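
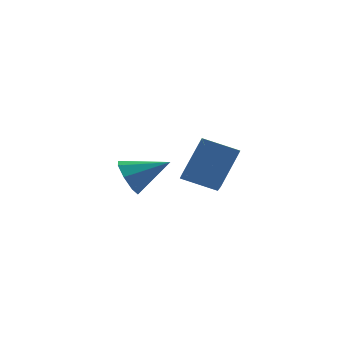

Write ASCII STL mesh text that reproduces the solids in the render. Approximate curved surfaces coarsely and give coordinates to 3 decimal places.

solid 
facet normal -0.339 -0.489 -0.804
outer loop
vertex -0.038 -2.388 -0.603
vertex -1.6 -2.314 0.01
vertex -0.277 -0.933 -1.387
endloop
endfacet
facet normal 0.930 -0.044 -0.365
outer loop
vertex 0.42 0.074 0.27
vertex -0.038 -2.388 -0.603
vertex -0.277 -0.933 -1.387
endloop
endfacet
facet normal -0.339 -0.489 -0.804
outer loop
vertex -0.277 -0.933 -1.387
vertex -1.6 -2.314 0.01
vertex -1.84 -0.859 -0.773
endloop
endfacet
facet normal -0.143 0.871 -0.469
outer loop
vertex -1.84 -0.859 -0.773
vertex 0.42 0.074 0.27
vertex -0.277 -0.933 -1.387
endloop
endfacet
facet normal 0.143 -0.871 0.469
outer loop
vertex -0.038 -2.388 -0.603
vertex -0.903 -1.307 1.667
vertex -1.6 -2.314 0.01
endloop
endfacet
facet normal 0.930 -0.043 -0.366
outer loop
vertex 0.66 -1.381 1.053
vertex -0.038 -2.388 -0.603
vertex 0.42 0.074 0.27
endloop
endfacet
facet normal 0.143 -0.871 0.469
outer loop
vertex 0.66 -1.381 1.053
vertex -0.903 -1.307 1.667
vertex -0.038 -2.388 -0.603
endloop
endfacet
facet normal -0.930 0.043 0.365
outer loop
vertex -1.6 -2.314 0.01
vertex -0.903 -1.307 1.667
vertex -1.84 -0.859 -0.773
endloop
endfacet
facet normal -0.143 0.871 -0.470
outer loop
vertex -1.142 0.148 0.883
vertex 0.42 0.074 0.27
vertex -1.84 -0.859 -0.773
endloop
endfacet
facet normal -0.930 0.044 0.365
outer loop
vertex -1.84 -0.859 -0.773
vertex -0.903 -1.307 1.667
vertex -1.142 0.148 0.883
endloop
endfacet
facet normal 0.339 0.489 0.804
outer loop
vertex -1.142 0.148 0.883
vertex 0.66 -1.381 1.053
vertex 0.42 0.074 0.27
endloop
endfacet
facet normal 0.339 0.489 0.804
outer loop
vertex -0.903 -1.307 1.667
vertex 0.66 -1.381 1.053
vertex -1.142 0.148 0.883
endloop
endfacet
facet normal -0.888 -0.124 -0.443
outer loop
vertex -4.222 4.139 -3.376
vertex -4.599 3.702 -2.499
vertex -4.546 4.68 -2.878
endloop
endfacet
facet normal 0.578 0.713 -0.398
outer loop
vertex -4.222 4.139 -3.376
vertex -4.546 4.68 -2.878
vertex -2.761 3.958 -1.581
endloop
endfacet
facet normal -0.888 -0.124 -0.443
outer loop
vertex -4.546 4.68 -2.878
vertex -4.599 3.702 -2.499
vertex -4.901 4.648 -2.158
endloop
endfacet
facet normal 0.260 0.950 0.171
outer loop
vertex -4.546 4.68 -2.878
vertex -4.901 4.648 -2.158
vertex -2.761 3.958 -1.581
endloop
endfacet
facet normal -0.888 -0.124 -0.443
outer loop
vertex -4.901 4.648 -2.158
vertex -4.599 3.702 -2.499
vertex -5.079 4.062 -1.638
endloop
endfacet
facet normal 0.011 0.662 0.750
outer loop
vertex -4.901 4.648 -2.158
vertex -5.079 4.062 -1.638
vertex -2.761 3.958 -1.581
endloop
endfacet
facet normal -0.888 -0.124 -0.443
outer loop
vertex -5.079 4.062 -1.638
vertex -4.599 3.702 -2.499
vertex -4.976 3.265 -1.622
endloop
endfacet
facet normal -0.024 0.017 1.000
outer loop
vertex -5.079 4.062 -1.638
vertex -4.976 3.265 -1.622
vertex -2.761 3.958 -1.581
endloop
endfacet
facet normal -0.888 -0.124 -0.443
outer loop
vertex -4.976 3.265 -1.622
vertex -4.599 3.702 -2.499
vertex -4.652 2.724 -2.12
endloop
endfacet
facet normal 0.176 -0.608 0.774
outer loop
vertex -4.976 3.265 -1.622
vertex -4.652 2.724 -2.12
vertex -2.761 3.958 -1.581
endloop
endfacet
facet normal -0.888 -0.124 -0.443
outer loop
vertex -4.652 2.724 -2.12
vertex -4.599 3.702 -2.499
vertex -4.297 2.756 -2.84
endloop
endfacet
facet normal 0.493 -0.845 0.206
outer loop
vertex -4.652 2.724 -2.12
vertex -4.297 2.756 -2.84
vertex -2.761 3.958 -1.581
endloop
endfacet
facet normal -0.887 -0.123 -0.444
outer loop
vertex -4.297 2.756 -2.84
vertex -4.599 3.702 -2.499
vertex -4.118 3.342 -3.36
endloop
endfacet
facet normal 0.742 -0.557 -0.373
outer loop
vertex -4.297 2.756 -2.84
vertex -4.118 3.342 -3.36
vertex -2.761 3.958 -1.581
endloop
endfacet
facet normal -0.887 -0.125 -0.444
outer loop
vertex -4.118 3.342 -3.36
vertex -4.599 3.702 -2.499
vertex -4.222 4.139 -3.376
endloop
endfacet
facet normal 0.777 0.089 -0.623
outer loop
vertex -4.118 3.342 -3.36
vertex -4.222 4.139 -3.376
vertex -2.761 3.958 -1.581
endloop
endfacet

endsolid


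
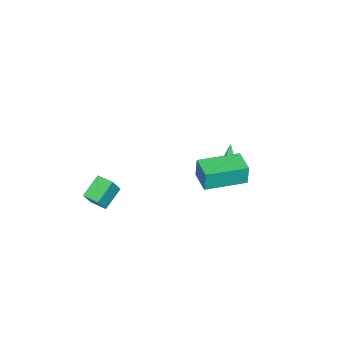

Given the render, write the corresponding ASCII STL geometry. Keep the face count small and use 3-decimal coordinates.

solid 
facet normal 0.714 0.105 -0.692
outer loop
vertex -1.373 1.444 0.428
vertex -1.771 1.724 0.06
vertex -1.402 1.97 0.478
endloop
endfacet
facet normal 0.458 -0.059 0.887
outer loop
vertex -1.373 1.444 0.428
vertex -1.402 1.97 0.478
vertex -3.049 1.536 1.3
endloop
endfacet
facet normal 0.715 0.104 -0.692
outer loop
vertex -1.402 1.97 0.478
vertex -1.771 1.724 0.06
vertex -1.708 2.311 0.213
endloop
endfacet
facet normal 0.167 0.694 0.700
outer loop
vertex -1.402 1.97 0.478
vertex -1.708 2.311 0.213
vertex -3.049 1.536 1.3
endloop
endfacet
facet normal 0.713 0.104 -0.694
outer loop
vertex -1.708 2.311 0.213
vertex -1.771 1.724 0.06
vertex -2.063 2.209 -0.167
endloop
endfacet
facet normal -0.408 0.902 0.139
outer loop
vertex -1.708 2.311 0.213
vertex -2.063 2.209 -0.167
vertex -3.049 1.536 1.3
endloop
endfacet
facet normal 0.713 0.104 -0.694
outer loop
vertex -2.063 2.209 -0.167
vertex -1.771 1.724 0.06
vertex -2.198 1.742 -0.376
endloop
endfacet
facet normal -0.833 0.408 -0.373
outer loop
vertex -2.063 2.209 -0.167
vertex -2.198 1.742 -0.376
vertex -3.049 1.536 1.3
endloop
endfacet
facet normal 0.713 0.104 -0.694
outer loop
vertex -2.198 1.742 -0.376
vertex -1.771 1.724 0.06
vertex -2.012 1.261 -0.257
endloop
endfacet
facet normal -0.789 -0.417 -0.452
outer loop
vertex -2.198 1.742 -0.376
vertex -2.012 1.261 -0.257
vertex -3.049 1.536 1.3
endloop
endfacet
facet normal 0.713 0.104 -0.694
outer loop
vertex -2.012 1.261 -0.257
vertex -1.771 1.724 0.06
vertex -1.645 1.128 0.1
endloop
endfacet
facet normal -0.308 -0.951 -0.037
outer loop
vertex -2.012 1.261 -0.257
vertex -1.645 1.128 0.1
vertex -3.049 1.536 1.3
endloop
endfacet
facet normal 0.714 0.104 -0.693
outer loop
vertex -1.645 1.128 0.1
vertex -1.771 1.724 0.06
vertex -1.373 1.444 0.428
endloop
endfacet
facet normal 0.247 -0.792 0.558
outer loop
vertex -1.645 1.128 0.1
vertex -1.373 1.444 0.428
vertex -3.049 1.536 1.3
endloop
endfacet
facet normal -0.541 0.111 -0.834
outer loop
vertex 0.427 -3.996 -0.192
vertex 0.712 -3.134 -0.262
vertex 1.513 -4.416 -0.952
endloop
endfacet
facet normal -0.312 -0.947 0.077
outer loop
vertex 2.248 -4.566 0.182
vertex 0.427 -3.996 -0.192
vertex 1.513 -4.416 -0.952
endloop
endfacet
facet normal -0.541 0.111 -0.834
outer loop
vertex 1.513 -4.416 -0.952
vertex 0.712 -3.134 -0.262
vertex 1.797 -3.555 -1.022
endloop
endfacet
facet normal 0.781 -0.302 -0.546
outer loop
vertex 1.797 -3.555 -1.022
vertex 2.248 -4.566 0.182
vertex 1.513 -4.416 -0.952
endloop
endfacet
facet normal -0.781 0.303 0.546
outer loop
vertex 0.427 -3.996 -0.192
vertex 1.447 -3.284 0.872
vertex 0.712 -3.134 -0.262
endloop
endfacet
facet normal -0.312 -0.947 0.078
outer loop
vertex 1.163 -4.145 0.942
vertex 0.427 -3.996 -0.192
vertex 2.248 -4.566 0.182
endloop
endfacet
facet normal -0.781 0.302 0.547
outer loop
vertex 1.163 -4.145 0.942
vertex 1.447 -3.284 0.872
vertex 0.427 -3.996 -0.192
endloop
endfacet
facet normal 0.313 0.947 -0.078
outer loop
vertex 0.712 -3.134 -0.262
vertex 1.447 -3.284 0.872
vertex 1.797 -3.555 -1.022
endloop
endfacet
facet normal 0.781 -0.303 -0.547
outer loop
vertex 2.533 -3.704 0.112
vertex 2.248 -4.566 0.182
vertex 1.797 -3.555 -1.022
endloop
endfacet
facet normal 0.312 0.947 -0.078
outer loop
vertex 1.797 -3.555 -1.022
vertex 1.447 -3.284 0.872
vertex 2.533 -3.704 0.112
endloop
endfacet
facet normal 0.541 -0.111 0.834
outer loop
vertex 2.533 -3.704 0.112
vertex 1.163 -4.145 0.942
vertex 2.248 -4.566 0.182
endloop
endfacet
facet normal 0.541 -0.111 0.834
outer loop
vertex 1.447 -3.284 0.872
vertex 1.163 -4.145 0.942
vertex 2.533 -3.704 0.112
endloop
endfacet
facet normal -0.564 0.825 -0.031
outer loop
vertex 0.939 2.98 4.164
vertex 1.995 3.699 4.086
vertex 0.901 2.911 3.027
endloop
endfacet
facet normal -0.825 -0.562 0.062
outer loop
vertex 2.125 1.121 3.094
vertex 0.939 2.98 4.164
vertex 0.901 2.911 3.027
endloop
endfacet
facet normal -0.565 0.825 -0.030
outer loop
vertex 0.901 2.911 3.027
vertex 1.995 3.699 4.086
vertex 1.957 3.631 2.949
endloop
endfacet
facet normal -0.033 -0.060 -0.998
outer loop
vertex 1.957 3.631 2.949
vertex 2.125 1.121 3.094
vertex 0.901 2.911 3.027
endloop
endfacet
facet normal 0.033 0.060 0.998
outer loop
vertex 0.939 2.98 4.164
vertex 3.219 1.909 4.153
vertex 1.995 3.699 4.086
endloop
endfacet
facet normal -0.825 -0.562 0.061
outer loop
vertex 2.163 1.189 4.231
vertex 0.939 2.98 4.164
vertex 2.125 1.121 3.094
endloop
endfacet
facet normal 0.033 0.060 0.998
outer loop
vertex 2.163 1.189 4.231
vertex 3.219 1.909 4.153
vertex 0.939 2.98 4.164
endloop
endfacet
facet normal 0.825 0.562 -0.061
outer loop
vertex 1.995 3.699 4.086
vertex 3.219 1.909 4.153
vertex 1.957 3.631 2.949
endloop
endfacet
facet normal -0.033 -0.060 -0.998
outer loop
vertex 3.181 1.84 3.016
vertex 2.125 1.121 3.094
vertex 1.957 3.631 2.949
endloop
endfacet
facet normal 0.825 0.562 -0.062
outer loop
vertex 1.957 3.631 2.949
vertex 3.219 1.909 4.153
vertex 3.181 1.84 3.016
endloop
endfacet
facet normal 0.564 -0.825 0.030
outer loop
vertex 3.181 1.84 3.016
vertex 2.163 1.189 4.231
vertex 2.125 1.121 3.094
endloop
endfacet
facet normal 0.565 -0.825 0.031
outer loop
vertex 3.219 1.909 4.153
vertex 2.163 1.189 4.231
vertex 3.181 1.84 3.016
endloop
endfacet

endsolid


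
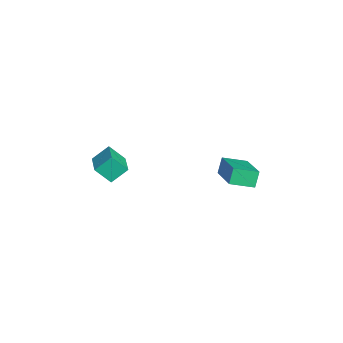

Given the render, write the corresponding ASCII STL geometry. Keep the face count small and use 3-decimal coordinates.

solid 
facet normal -0.927 -0.139 -0.347
outer loop
vertex -2.648 1.004 -2.827
vertex -2.694 2.108 -3.147
vertex -2.332 0.797 -3.588
endloop
endfacet
facet normal 0.040 -0.960 0.278
outer loop
vertex -0.366 1.092 -2.853
vertex -2.648 1.004 -2.827
vertex -2.332 0.797 -3.588
endloop
endfacet
facet normal -0.927 -0.139 -0.347
outer loop
vertex -2.332 0.797 -3.588
vertex -2.694 2.108 -3.147
vertex -2.378 1.901 -3.908
endloop
endfacet
facet normal 0.372 -0.244 -0.896
outer loop
vertex -2.378 1.901 -3.908
vertex -0.366 1.092 -2.853
vertex -2.332 0.797 -3.588
endloop
endfacet
facet normal -0.372 0.244 0.896
outer loop
vertex -2.648 1.004 -2.827
vertex -0.728 2.403 -2.412
vertex -2.694 2.108 -3.147
endloop
endfacet
facet normal 0.040 -0.960 0.278
outer loop
vertex -0.682 1.299 -2.092
vertex -2.648 1.004 -2.827
vertex -0.366 1.092 -2.853
endloop
endfacet
facet normal -0.372 0.244 0.896
outer loop
vertex -0.682 1.299 -2.092
vertex -0.728 2.403 -2.412
vertex -2.648 1.004 -2.827
endloop
endfacet
facet normal -0.040 0.960 -0.278
outer loop
vertex -2.694 2.108 -3.147
vertex -0.728 2.403 -2.412
vertex -2.378 1.901 -3.908
endloop
endfacet
facet normal 0.372 -0.244 -0.896
outer loop
vertex -0.412 2.196 -3.173
vertex -0.366 1.092 -2.853
vertex -2.378 1.901 -3.908
endloop
endfacet
facet normal -0.040 0.960 -0.278
outer loop
vertex -2.378 1.901 -3.908
vertex -0.728 2.403 -2.412
vertex -0.412 2.196 -3.173
endloop
endfacet
facet normal 0.927 0.139 0.347
outer loop
vertex -0.412 2.196 -3.173
vertex -0.682 1.299 -2.092
vertex -0.366 1.092 -2.853
endloop
endfacet
facet normal 0.927 0.139 0.347
outer loop
vertex -0.728 2.403 -2.412
vertex -0.682 1.299 -2.092
vertex -0.412 2.196 -3.173
endloop
endfacet
facet normal -0.981 -0.051 -0.188
outer loop
vertex -0.343 -3.922 -0.196
vertex -0.239 -3.256 -0.92
vertex -0.186 -4.631 -0.824
endloop
endfacet
facet normal -0.104 -0.672 0.733
outer loop
vertex 1.099 -4.564 -0.58
vertex -0.343 -3.922 -0.196
vertex -0.186 -4.631 -0.824
endloop
endfacet
facet normal -0.981 -0.051 -0.186
outer loop
vertex -0.186 -4.631 -0.824
vertex -0.239 -3.256 -0.92
vertex -0.083 -3.964 -1.549
endloop
endfacet
facet normal 0.163 -0.738 -0.655
outer loop
vertex -0.083 -3.964 -1.549
vertex 1.099 -4.564 -0.58
vertex -0.186 -4.631 -0.824
endloop
endfacet
facet normal -0.163 0.738 0.655
outer loop
vertex -0.343 -3.922 -0.196
vertex 1.046 -3.189 -0.676
vertex -0.239 -3.256 -0.92
endloop
endfacet
facet normal -0.105 -0.673 0.732
outer loop
vertex 0.943 -3.856 0.049
vertex -0.343 -3.922 -0.196
vertex 1.099 -4.564 -0.58
endloop
endfacet
facet normal -0.163 0.738 0.655
outer loop
vertex 0.943 -3.856 0.049
vertex 1.046 -3.189 -0.676
vertex -0.343 -3.922 -0.196
endloop
endfacet
facet normal 0.104 0.673 -0.732
outer loop
vertex -0.239 -3.256 -0.92
vertex 1.046 -3.189 -0.676
vertex -0.083 -3.964 -1.549
endloop
endfacet
facet normal 0.163 -0.738 -0.655
outer loop
vertex 1.203 -3.898 -1.304
vertex 1.099 -4.564 -0.58
vertex -0.083 -3.964 -1.549
endloop
endfacet
facet normal 0.105 0.672 -0.733
outer loop
vertex -0.083 -3.964 -1.549
vertex 1.046 -3.189 -0.676
vertex 1.203 -3.898 -1.304
endloop
endfacet
facet normal 0.981 0.050 0.187
outer loop
vertex 1.203 -3.898 -1.304
vertex 0.943 -3.856 0.049
vertex 1.099 -4.564 -0.58
endloop
endfacet
facet normal 0.981 0.052 0.187
outer loop
vertex 1.046 -3.189 -0.676
vertex 0.943 -3.856 0.049
vertex 1.203 -3.898 -1.304
endloop
endfacet

endsolid


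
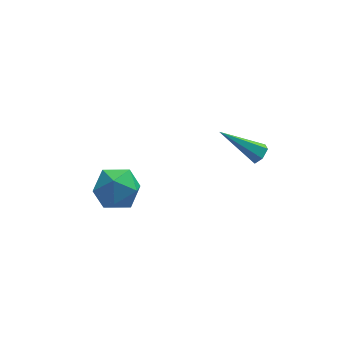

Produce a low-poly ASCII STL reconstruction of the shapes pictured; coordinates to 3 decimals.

solid 
facet normal 0.746 -0.286 -0.601
outer loop
vertex 3.101 -0.49 1.527
vertex 2.787 -0.858 1.312
vertex 2.806 -0.371 1.104
endloop
endfacet
facet normal 0.200 0.971 0.134
outer loop
vertex 3.101 -0.49 1.527
vertex 2.806 -0.371 1.104
vertex 1.173 -0.242 2.608
endloop
endfacet
facet normal 0.748 -0.285 -0.600
outer loop
vertex 2.806 -0.371 1.104
vertex 2.787 -0.858 1.312
vertex 2.492 -0.74 0.888
endloop
endfacet
facet normal -0.450 0.704 -0.549
outer loop
vertex 2.806 -0.371 1.104
vertex 2.492 -0.74 0.888
vertex 1.173 -0.242 2.608
endloop
endfacet
facet normal 0.748 -0.285 -0.600
outer loop
vertex 2.492 -0.74 0.888
vertex 2.787 -0.858 1.312
vertex 2.473 -1.227 1.096
endloop
endfacet
facet normal -0.804 -0.207 -0.557
outer loop
vertex 2.492 -0.74 0.888
vertex 2.473 -1.227 1.096
vertex 1.173 -0.242 2.608
endloop
endfacet
facet normal 0.748 -0.285 -0.600
outer loop
vertex 2.473 -1.227 1.096
vertex 2.787 -0.858 1.312
vertex 2.768 -1.345 1.52
endloop
endfacet
facet normal -0.510 -0.852 0.117
outer loop
vertex 2.473 -1.227 1.096
vertex 2.768 -1.345 1.52
vertex 1.173 -0.242 2.608
endloop
endfacet
facet normal 0.747 -0.285 -0.600
outer loop
vertex 2.768 -1.345 1.52
vertex 2.787 -0.858 1.312
vertex 3.082 -0.977 1.736
endloop
endfacet
facet normal 0.139 -0.587 0.798
outer loop
vertex 2.768 -1.345 1.52
vertex 3.082 -0.977 1.736
vertex 1.173 -0.242 2.608
endloop
endfacet
facet normal 0.747 -0.287 -0.600
outer loop
vertex 3.082 -0.977 1.736
vertex 2.787 -0.858 1.312
vertex 3.101 -0.49 1.527
endloop
endfacet
facet normal 0.494 0.327 0.806
outer loop
vertex 3.082 -0.977 1.736
vertex 3.101 -0.49 1.527
vertex 1.173 -0.242 2.608
endloop
endfacet
facet normal -0.001 0.284 0.959
outer loop
vertex -3.265 3.121 -2.797
vertex -2.973 1.996 -2.463
vertex -2.103 2.801 -2.701
endloop
endfacet
facet normal 0.183 0.826 0.533
outer loop
vertex -3.265 3.121 -2.797
vertex -2.103 2.801 -2.701
vertex -2.469 3.482 -3.631
endloop
endfacet
facet normal -0.349 0.934 0.071
outer loop
vertex -3.265 3.121 -2.797
vertex -2.469 3.482 -3.631
vertex -3.565 3.098 -3.968
endloop
endfacet
facet normal -0.863 0.459 0.212
outer loop
vertex -3.265 3.121 -2.797
vertex -3.565 3.098 -3.968
vertex -3.876 2.179 -3.246
endloop
endfacet
facet normal -0.647 0.058 0.760
outer loop
vertex -3.265 3.121 -2.797
vertex -3.876 2.179 -3.246
vertex -2.973 1.996 -2.463
endloop
endfacet
facet normal 0.760 0.629 0.162
outer loop
vertex -2.469 3.482 -3.631
vertex -2.103 2.801 -2.701
vertex -1.684 2.581 -3.814
endloop
endfacet
facet normal 0.463 -0.248 0.851
outer loop
vertex -2.103 2.801 -2.701
vertex -2.973 1.996 -2.463
vertex -1.995 1.662 -3.092
endloop
endfacet
facet normal -0.584 -0.616 0.529
outer loop
vertex -2.973 1.996 -2.463
vertex -3.876 2.179 -3.246
vertex -3.091 1.278 -3.429
endloop
endfacet
facet normal -0.933 0.034 -0.358
outer loop
vertex -3.876 2.179 -3.246
vertex -3.565 3.098 -3.968
vertex -3.457 1.959 -4.359
endloop
endfacet
facet normal -0.102 0.804 -0.585
outer loop
vertex -3.565 3.098 -3.968
vertex -2.469 3.482 -3.631
vertex -2.587 2.764 -4.597
endloop
endfacet
facet normal 0.863 -0.459 -0.212
outer loop
vertex -2.295 1.639 -4.263
vertex -1.684 2.581 -3.814
vertex -1.995 1.662 -3.092
endloop
endfacet
facet normal 0.349 -0.934 -0.071
outer loop
vertex -2.295 1.639 -4.263
vertex -1.995 1.662 -3.092
vertex -3.091 1.278 -3.429
endloop
endfacet
facet normal -0.183 -0.826 -0.533
outer loop
vertex -2.295 1.639 -4.263
vertex -3.091 1.278 -3.429
vertex -3.457 1.959 -4.359
endloop
endfacet
facet normal 0.001 -0.284 -0.959
outer loop
vertex -2.295 1.639 -4.263
vertex -3.457 1.959 -4.359
vertex -2.587 2.764 -4.597
endloop
endfacet
facet normal 0.647 -0.058 -0.760
outer loop
vertex -2.295 1.639 -4.263
vertex -2.587 2.764 -4.597
vertex -1.684 2.581 -3.814
endloop
endfacet
facet normal 0.933 -0.034 0.358
outer loop
vertex -1.995 1.662 -3.092
vertex -1.684 2.581 -3.814
vertex -2.103 2.801 -2.701
endloop
endfacet
facet normal 0.102 -0.804 0.585
outer loop
vertex -3.091 1.278 -3.429
vertex -1.995 1.662 -3.092
vertex -2.973 1.996 -2.463
endloop
endfacet
facet normal -0.760 -0.629 -0.162
outer loop
vertex -3.457 1.959 -4.359
vertex -3.091 1.278 -3.429
vertex -3.876 2.179 -3.246
endloop
endfacet
facet normal -0.463 0.248 -0.851
outer loop
vertex -2.587 2.764 -4.597
vertex -3.457 1.959 -4.359
vertex -3.565 3.098 -3.968
endloop
endfacet
facet normal 0.584 0.616 -0.529
outer loop
vertex -1.684 2.581 -3.814
vertex -2.587 2.764 -4.597
vertex -2.469 3.482 -3.631
endloop
endfacet

endsolid


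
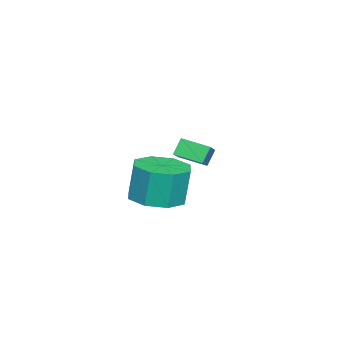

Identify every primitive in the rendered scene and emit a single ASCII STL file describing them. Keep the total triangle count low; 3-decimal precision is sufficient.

solid 
facet normal -0.866 -0.161 -0.474
outer loop
vertex -4.806 0.387 1.366
vertex -4.842 1.523 1.047
vertex -4.396 0.207 0.679
endloop
endfacet
facet normal 0.031 -0.962 0.271
outer loop
vertex -2.838 0.497 1.533
vertex -4.806 0.387 1.366
vertex -4.396 0.207 0.679
endloop
endfacet
facet normal -0.866 -0.161 -0.474
outer loop
vertex -4.396 0.207 0.679
vertex -4.842 1.523 1.047
vertex -4.432 1.343 0.36
endloop
endfacet
facet normal 0.500 -0.219 -0.838
outer loop
vertex -4.432 1.343 0.36
vertex -2.838 0.497 1.533
vertex -4.396 0.207 0.679
endloop
endfacet
facet normal -0.500 0.219 0.838
outer loop
vertex -4.806 0.387 1.366
vertex -3.284 1.813 1.901
vertex -4.842 1.523 1.047
endloop
endfacet
facet normal 0.031 -0.962 0.271
outer loop
vertex -3.248 0.677 2.22
vertex -4.806 0.387 1.366
vertex -2.838 0.497 1.533
endloop
endfacet
facet normal -0.500 0.219 0.838
outer loop
vertex -3.248 0.677 2.22
vertex -3.284 1.813 1.901
vertex -4.806 0.387 1.366
endloop
endfacet
facet normal -0.031 0.962 -0.271
outer loop
vertex -4.842 1.523 1.047
vertex -3.284 1.813 1.901
vertex -4.432 1.343 0.36
endloop
endfacet
facet normal 0.500 -0.219 -0.838
outer loop
vertex -2.874 1.633 1.214
vertex -2.838 0.497 1.533
vertex -4.432 1.343 0.36
endloop
endfacet
facet normal -0.031 0.962 -0.271
outer loop
vertex -4.432 1.343 0.36
vertex -3.284 1.813 1.901
vertex -2.874 1.633 1.214
endloop
endfacet
facet normal 0.866 0.161 0.474
outer loop
vertex -2.874 1.633 1.214
vertex -3.248 0.677 2.22
vertex -2.838 0.497 1.533
endloop
endfacet
facet normal 0.866 0.161 0.474
outer loop
vertex -3.284 1.813 1.901
vertex -3.248 0.677 2.22
vertex -2.874 1.633 1.214
endloop
endfacet
facet normal 0.092 -0.110 -0.990
outer loop
vertex 1.295 0.79 0.802
vertex 0.214 0.871 0.693
vertex 1.044 1.578 0.691
endloop
endfacet
facet normal 0.949 0.310 0.053
outer loop
vertex 1.295 0.79 0.802
vertex 1.044 1.578 0.691
vertex 1.148 0.967 2.396
endloop
endfacet
facet normal 0.949 0.310 0.053
outer loop
vertex 1.148 0.967 2.396
vertex 1.044 1.578 0.691
vertex 0.897 1.755 2.285
endloop
endfacet
facet normal -0.091 0.110 0.990
outer loop
vertex 1.148 0.967 2.396
vertex 0.897 1.755 2.285
vertex 0.066 1.049 2.287
endloop
endfacet
facet normal 0.091 -0.109 -0.990
outer loop
vertex 1.044 1.578 0.691
vertex 0.214 0.871 0.693
vertex 0.306 1.952 0.582
endloop
endfacet
facet normal 0.458 0.887 -0.056
outer loop
vertex 1.044 1.578 0.691
vertex 0.306 1.952 0.582
vertex 0.897 1.755 2.285
endloop
endfacet
facet normal 0.458 0.887 -0.056
outer loop
vertex 0.897 1.755 2.285
vertex 0.306 1.952 0.582
vertex 0.159 2.129 2.175
endloop
endfacet
facet normal -0.092 0.111 0.990
outer loop
vertex 0.897 1.755 2.285
vertex 0.159 2.129 2.175
vertex 0.066 1.049 2.287
endloop
endfacet
facet normal 0.092 -0.109 -0.990
outer loop
vertex 0.306 1.952 0.582
vertex 0.214 0.871 0.693
vertex -0.486 1.693 0.537
endloop
endfacet
facet normal -0.301 0.944 -0.133
outer loop
vertex 0.306 1.952 0.582
vertex -0.486 1.693 0.537
vertex 0.159 2.129 2.175
endloop
endfacet
facet normal -0.301 0.944 -0.133
outer loop
vertex 0.159 2.129 2.175
vertex -0.486 1.693 0.537
vertex -0.633 1.87 2.131
endloop
endfacet
facet normal -0.091 0.110 0.990
outer loop
vertex 0.159 2.129 2.175
vertex -0.633 1.87 2.131
vertex 0.066 1.049 2.287
endloop
endfacet
facet normal 0.091 -0.110 -0.990
outer loop
vertex -0.486 1.693 0.537
vertex 0.214 0.871 0.693
vertex -0.868 0.953 0.584
endloop
endfacet
facet normal -0.884 0.448 -0.131
outer loop
vertex -0.486 1.693 0.537
vertex -0.868 0.953 0.584
vertex -0.633 1.87 2.131
endloop
endfacet
facet normal -0.884 0.448 -0.131
outer loop
vertex -0.633 1.87 2.131
vertex -0.868 0.953 0.584
vertex -1.015 1.13 2.178
endloop
endfacet
facet normal -0.092 0.110 0.990
outer loop
vertex -0.633 1.87 2.131
vertex -1.015 1.13 2.178
vertex 0.066 1.049 2.287
endloop
endfacet
facet normal 0.091 -0.110 -0.990
outer loop
vertex -0.868 0.953 0.584
vertex 0.214 0.871 0.693
vertex -0.617 0.165 0.695
endloop
endfacet
facet normal -0.949 -0.310 -0.053
outer loop
vertex -0.868 0.953 0.584
vertex -0.617 0.165 0.695
vertex -1.015 1.13 2.178
endloop
endfacet
facet normal -0.949 -0.310 -0.053
outer loop
vertex -1.015 1.13 2.178
vertex -0.617 0.165 0.695
vertex -0.764 0.342 2.289
endloop
endfacet
facet normal -0.092 0.110 0.990
outer loop
vertex -1.015 1.13 2.178
vertex -0.764 0.342 2.289
vertex 0.066 1.049 2.287
endloop
endfacet
facet normal 0.092 -0.111 -0.990
outer loop
vertex -0.617 0.165 0.695
vertex 0.214 0.871 0.693
vertex 0.121 -0.209 0.805
endloop
endfacet
facet normal -0.458 -0.887 0.056
outer loop
vertex -0.617 0.165 0.695
vertex 0.121 -0.209 0.805
vertex -0.764 0.342 2.289
endloop
endfacet
facet normal -0.458 -0.887 0.056
outer loop
vertex -0.764 0.342 2.289
vertex 0.121 -0.209 0.805
vertex -0.026 -0.032 2.398
endloop
endfacet
facet normal -0.091 0.109 0.990
outer loop
vertex -0.764 0.342 2.289
vertex -0.026 -0.032 2.398
vertex 0.066 1.049 2.287
endloop
endfacet
facet normal 0.091 -0.110 -0.990
outer loop
vertex 0.121 -0.209 0.805
vertex 0.214 0.871 0.693
vertex 0.913 0.05 0.849
endloop
endfacet
facet normal 0.301 -0.944 0.133
outer loop
vertex 0.121 -0.209 0.805
vertex 0.913 0.05 0.849
vertex -0.026 -0.032 2.398
endloop
endfacet
facet normal 0.301 -0.944 0.133
outer loop
vertex -0.026 -0.032 2.398
vertex 0.913 0.05 0.849
vertex 0.766 0.227 2.443
endloop
endfacet
facet normal -0.092 0.109 0.990
outer loop
vertex -0.026 -0.032 2.398
vertex 0.766 0.227 2.443
vertex 0.066 1.049 2.287
endloop
endfacet
facet normal 0.092 -0.110 -0.990
outer loop
vertex 0.913 0.05 0.849
vertex 0.214 0.871 0.693
vertex 1.295 0.79 0.802
endloop
endfacet
facet normal 0.884 -0.448 0.131
outer loop
vertex 0.913 0.05 0.849
vertex 1.295 0.79 0.802
vertex 0.766 0.227 2.443
endloop
endfacet
facet normal 0.884 -0.448 0.131
outer loop
vertex 0.766 0.227 2.443
vertex 1.295 0.79 0.802
vertex 1.148 0.967 2.396
endloop
endfacet
facet normal -0.091 0.110 0.990
outer loop
vertex 0.766 0.227 2.443
vertex 1.148 0.967 2.396
vertex 0.066 1.049 2.287
endloop
endfacet

endsolid


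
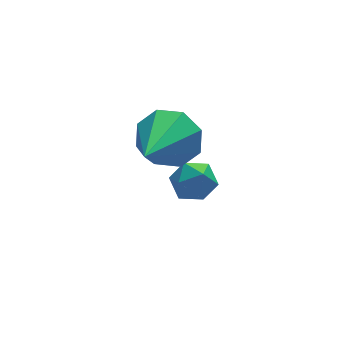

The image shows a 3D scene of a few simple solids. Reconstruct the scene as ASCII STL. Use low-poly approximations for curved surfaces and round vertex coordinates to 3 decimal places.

solid 
facet normal -0.406 0.835 0.371
outer loop
vertex -2.76 -0.433 -1.0
vertex -2.389 -0.489 -0.468
vertex -2.171 -0.154 -0.983
endloop
endfacet
facet normal -0.394 0.853 -0.341
outer loop
vertex -2.76 -0.433 -1.0
vertex -2.171 -0.154 -0.983
vertex -2.371 -0.462 -1.522
endloop
endfacet
facet normal -0.760 0.290 -0.582
outer loop
vertex -2.76 -0.433 -1.0
vertex -2.371 -0.462 -1.522
vertex -2.711 -0.987 -1.34
endloop
endfacet
facet normal -0.997 -0.077 -0.019
outer loop
vertex -2.76 -0.433 -1.0
vertex -2.711 -0.987 -1.34
vertex -2.722 -1.004 -0.688
endloop
endfacet
facet normal -0.779 0.260 0.571
outer loop
vertex -2.76 -0.433 -1.0
vertex -2.722 -1.004 -0.688
vertex -2.389 -0.489 -0.468
endloop
endfacet
facet normal 0.284 0.783 -0.553
outer loop
vertex -2.371 -0.462 -1.522
vertex -2.171 -0.154 -0.983
vertex -1.758 -0.536 -1.312
endloop
endfacet
facet normal 0.264 0.754 0.602
outer loop
vertex -2.171 -0.154 -0.983
vertex -2.389 -0.489 -0.468
vertex -1.769 -0.553 -0.66
endloop
endfacet
facet normal -0.338 -0.176 0.924
outer loop
vertex -2.389 -0.489 -0.468
vertex -2.722 -1.004 -0.688
vertex -2.109 -1.078 -0.478
endloop
endfacet
facet normal -0.692 -0.722 -0.030
outer loop
vertex -2.722 -1.004 -0.688
vertex -2.711 -0.987 -1.34
vertex -2.309 -1.386 -1.017
endloop
endfacet
facet normal -0.305 -0.129 -0.943
outer loop
vertex -2.711 -0.987 -1.34
vertex -2.371 -0.462 -1.522
vertex -2.091 -1.051 -1.532
endloop
endfacet
facet normal 0.997 0.077 0.019
outer loop
vertex -1.72 -1.107 -1.0
vertex -1.758 -0.536 -1.312
vertex -1.769 -0.553 -0.66
endloop
endfacet
facet normal 0.760 -0.290 0.582
outer loop
vertex -1.72 -1.107 -1.0
vertex -1.769 -0.553 -0.66
vertex -2.109 -1.078 -0.478
endloop
endfacet
facet normal 0.394 -0.853 0.341
outer loop
vertex -1.72 -1.107 -1.0
vertex -2.109 -1.078 -0.478
vertex -2.309 -1.386 -1.017
endloop
endfacet
facet normal 0.406 -0.835 -0.371
outer loop
vertex -1.72 -1.107 -1.0
vertex -2.309 -1.386 -1.017
vertex -2.091 -1.051 -1.532
endloop
endfacet
facet normal 0.779 -0.260 -0.571
outer loop
vertex -1.72 -1.107 -1.0
vertex -2.091 -1.051 -1.532
vertex -1.758 -0.536 -1.312
endloop
endfacet
facet normal 0.692 0.722 0.030
outer loop
vertex -1.769 -0.553 -0.66
vertex -1.758 -0.536 -1.312
vertex -2.171 -0.154 -0.983
endloop
endfacet
facet normal 0.305 0.129 0.943
outer loop
vertex -2.109 -1.078 -0.478
vertex -1.769 -0.553 -0.66
vertex -2.389 -0.489 -0.468
endloop
endfacet
facet normal -0.284 -0.783 0.553
outer loop
vertex -2.309 -1.386 -1.017
vertex -2.109 -1.078 -0.478
vertex -2.722 -1.004 -0.688
endloop
endfacet
facet normal -0.264 -0.754 -0.602
outer loop
vertex -2.091 -1.051 -1.532
vertex -2.309 -1.386 -1.017
vertex -2.711 -0.987 -1.34
endloop
endfacet
facet normal 0.338 0.176 -0.924
outer loop
vertex -1.758 -0.536 -1.312
vertex -2.091 -1.051 -1.532
vertex -2.371 -0.462 -1.522
endloop
endfacet
facet normal 0.554 0.704 -0.444
outer loop
vertex -2.713 -1.304 2.312
vertex -3.126 -1.44 1.581
vertex -3.24 -0.928 2.25
endloop
endfacet
facet normal -0.033 0.117 0.993
outer loop
vertex -2.713 -1.304 2.312
vertex -3.24 -0.928 2.25
vertex -4.194 -2.8 2.439
endloop
endfacet
facet normal 0.553 0.705 -0.445
outer loop
vertex -3.24 -0.928 2.25
vertex -3.126 -1.44 1.581
vertex -3.701 -0.853 1.796
endloop
endfacet
facet normal -0.616 0.383 0.688
outer loop
vertex -3.24 -0.928 2.25
vertex -3.701 -0.853 1.796
vertex -4.194 -2.8 2.439
endloop
endfacet
facet normal 0.554 0.705 -0.444
outer loop
vertex -3.701 -0.853 1.796
vertex -3.126 -1.44 1.581
vertex -3.824 -1.121 1.217
endloop
endfacet
facet normal -0.960 0.269 0.079
outer loop
vertex -3.701 -0.853 1.796
vertex -3.824 -1.121 1.217
vertex -4.194 -2.8 2.439
endloop
endfacet
facet normal 0.554 0.704 -0.445
outer loop
vertex -3.824 -1.121 1.217
vertex -3.126 -1.44 1.581
vertex -3.538 -1.577 0.851
endloop
endfacet
facet normal -0.864 -0.158 -0.478
outer loop
vertex -3.824 -1.121 1.217
vertex -3.538 -1.577 0.851
vertex -4.194 -2.8 2.439
endloop
endfacet
facet normal 0.553 0.704 -0.445
outer loop
vertex -3.538 -1.577 0.851
vertex -3.126 -1.44 1.581
vertex -3.011 -1.952 0.913
endloop
endfacet
facet normal -0.384 -0.648 -0.658
outer loop
vertex -3.538 -1.577 0.851
vertex -3.011 -1.952 0.913
vertex -4.194 -2.8 2.439
endloop
endfacet
facet normal 0.554 0.704 -0.444
outer loop
vertex -3.011 -1.952 0.913
vertex -3.126 -1.44 1.581
vertex -2.551 -2.028 1.366
endloop
endfacet
facet normal 0.198 -0.914 -0.354
outer loop
vertex -3.011 -1.952 0.913
vertex -2.551 -2.028 1.366
vertex -4.194 -2.8 2.439
endloop
endfacet
facet normal 0.554 0.704 -0.444
outer loop
vertex -2.551 -2.028 1.366
vertex -3.126 -1.44 1.581
vertex -2.427 -1.76 1.946
endloop
endfacet
facet normal 0.542 -0.801 0.254
outer loop
vertex -2.551 -2.028 1.366
vertex -2.427 -1.76 1.946
vertex -4.194 -2.8 2.439
endloop
endfacet
facet normal 0.554 0.704 -0.444
outer loop
vertex -2.427 -1.76 1.946
vertex -3.126 -1.44 1.581
vertex -2.713 -1.304 2.312
endloop
endfacet
facet normal 0.446 -0.373 0.813
outer loop
vertex -2.427 -1.76 1.946
vertex -2.713 -1.304 2.312
vertex -4.194 -2.8 2.439
endloop
endfacet

endsolid


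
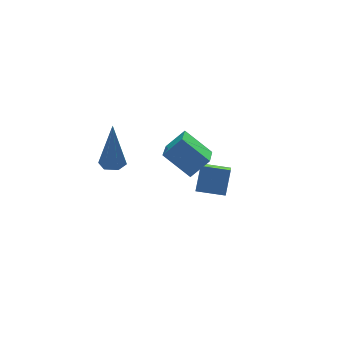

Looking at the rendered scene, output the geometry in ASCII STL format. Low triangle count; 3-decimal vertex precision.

solid 
facet normal -0.031 -0.034 -0.999
outer loop
vertex -3.339 -0.492 0.423
vertex -3.782 -0.764 0.446
vertex -3.797 -0.245 0.429
endloop
endfacet
facet normal 0.469 0.866 0.171
outer loop
vertex -3.339 -0.492 0.423
vertex -3.797 -0.245 0.429
vertex -3.718 -0.696 2.494
endloop
endfacet
facet normal -0.031 -0.034 -0.999
outer loop
vertex -3.797 -0.245 0.429
vertex -3.782 -0.764 0.446
vertex -4.239 -0.517 0.452
endloop
endfacet
facet normal -0.506 0.839 0.203
outer loop
vertex -3.797 -0.245 0.429
vertex -4.239 -0.517 0.452
vertex -3.718 -0.696 2.494
endloop
endfacet
facet normal -0.031 -0.034 -0.999
outer loop
vertex -4.239 -0.517 0.452
vertex -3.782 -0.764 0.446
vertex -4.225 -1.036 0.469
endloop
endfacet
facet normal -0.969 -0.018 0.246
outer loop
vertex -4.239 -0.517 0.452
vertex -4.225 -1.036 0.469
vertex -3.718 -0.696 2.494
endloop
endfacet
facet normal -0.031 -0.034 -0.999
outer loop
vertex -4.225 -1.036 0.469
vertex -3.782 -0.764 0.446
vertex -3.767 -1.284 0.463
endloop
endfacet
facet normal -0.457 -0.851 0.257
outer loop
vertex -4.225 -1.036 0.469
vertex -3.767 -1.284 0.463
vertex -3.718 -0.696 2.494
endloop
endfacet
facet normal -0.031 -0.034 -0.999
outer loop
vertex -3.767 -1.284 0.463
vertex -3.782 -0.764 0.446
vertex -3.325 -1.012 0.44
endloop
endfacet
facet normal 0.519 -0.824 0.226
outer loop
vertex -3.767 -1.284 0.463
vertex -3.325 -1.012 0.44
vertex -3.718 -0.696 2.494
endloop
endfacet
facet normal -0.031 -0.034 -0.999
outer loop
vertex -3.325 -1.012 0.44
vertex -3.782 -0.764 0.446
vertex -3.339 -0.492 0.423
endloop
endfacet
facet normal 0.983 0.032 0.183
outer loop
vertex -3.325 -1.012 0.44
vertex -3.339 -0.492 0.423
vertex -3.718 -0.696 2.494
endloop
endfacet
facet normal -0.848 0.518 0.117
outer loop
vertex 0.057 -0.103 -1.51
vertex 0.761 1.311 -2.67
vertex -0.396 -0.636 -2.436
endloop
endfacet
facet normal -0.359 -0.722 0.591
outer loop
vertex 0.579 -1.231 -2.57
vertex 0.057 -0.103 -1.51
vertex -0.396 -0.636 -2.436
endloop
endfacet
facet normal -0.848 0.518 0.117
outer loop
vertex -0.396 -0.636 -2.436
vertex 0.761 1.311 -2.67
vertex 0.308 0.778 -3.595
endloop
endfacet
facet normal -0.390 -0.460 -0.798
outer loop
vertex 0.308 0.778 -3.595
vertex 0.579 -1.231 -2.57
vertex -0.396 -0.636 -2.436
endloop
endfacet
facet normal 0.390 0.460 0.798
outer loop
vertex 0.057 -0.103 -1.51
vertex 1.736 0.716 -2.804
vertex 0.761 1.311 -2.67
endloop
endfacet
facet normal -0.359 -0.722 0.592
outer loop
vertex 1.032 -0.698 -1.645
vertex 0.057 -0.103 -1.51
vertex 0.579 -1.231 -2.57
endloop
endfacet
facet normal 0.391 0.459 0.798
outer loop
vertex 1.032 -0.698 -1.645
vertex 1.736 0.716 -2.804
vertex 0.057 -0.103 -1.51
endloop
endfacet
facet normal 0.359 0.722 -0.592
outer loop
vertex 0.761 1.311 -2.67
vertex 1.736 0.716 -2.804
vertex 0.308 0.778 -3.595
endloop
endfacet
facet normal -0.391 -0.460 -0.797
outer loop
vertex 1.283 0.183 -3.73
vertex 0.579 -1.231 -2.57
vertex 0.308 0.778 -3.595
endloop
endfacet
facet normal 0.359 0.722 -0.591
outer loop
vertex 0.308 0.778 -3.595
vertex 1.736 0.716 -2.804
vertex 1.283 0.183 -3.73
endloop
endfacet
facet normal 0.848 -0.518 -0.117
outer loop
vertex 1.283 0.183 -3.73
vertex 1.032 -0.698 -1.645
vertex 0.579 -1.231 -2.57
endloop
endfacet
facet normal 0.848 -0.518 -0.117
outer loop
vertex 1.736 0.716 -2.804
vertex 1.032 -0.698 -1.645
vertex 1.283 0.183 -3.73
endloop
endfacet
facet normal -0.732 0.055 -0.680
outer loop
vertex -2.311 -1.94 1.306
vertex -1.654 -0.737 0.697
vertex -1.585 -2.767 0.457
endloop
endfacet
facet normal -0.438 -0.802 0.406
outer loop
vertex -0.846 -2.823 1.143
vertex -2.311 -1.94 1.306
vertex -1.585 -2.767 0.457
endloop
endfacet
facet normal -0.732 0.055 -0.680
outer loop
vertex -1.585 -2.767 0.457
vertex -1.654 -0.737 0.697
vertex -0.928 -1.564 -0.152
endloop
endfacet
facet normal 0.522 -0.595 -0.611
outer loop
vertex -0.928 -1.564 -0.152
vertex -0.846 -2.823 1.143
vertex -1.585 -2.767 0.457
endloop
endfacet
facet normal -0.522 0.595 0.611
outer loop
vertex -2.311 -1.94 1.306
vertex -0.915 -0.793 1.383
vertex -1.654 -0.737 0.697
endloop
endfacet
facet normal -0.438 -0.802 0.406
outer loop
vertex -1.572 -1.996 1.992
vertex -2.311 -1.94 1.306
vertex -0.846 -2.823 1.143
endloop
endfacet
facet normal -0.522 0.595 0.611
outer loop
vertex -1.572 -1.996 1.992
vertex -0.915 -0.793 1.383
vertex -2.311 -1.94 1.306
endloop
endfacet
facet normal 0.438 0.802 -0.406
outer loop
vertex -1.654 -0.737 0.697
vertex -0.915 -0.793 1.383
vertex -0.928 -1.564 -0.152
endloop
endfacet
facet normal 0.522 -0.595 -0.611
outer loop
vertex -0.189 -1.62 0.534
vertex -0.846 -2.823 1.143
vertex -0.928 -1.564 -0.152
endloop
endfacet
facet normal 0.438 0.802 -0.406
outer loop
vertex -0.928 -1.564 -0.152
vertex -0.915 -0.793 1.383
vertex -0.189 -1.62 0.534
endloop
endfacet
facet normal 0.732 -0.055 0.680
outer loop
vertex -0.189 -1.62 0.534
vertex -1.572 -1.996 1.992
vertex -0.846 -2.823 1.143
endloop
endfacet
facet normal 0.732 -0.055 0.680
outer loop
vertex -0.915 -0.793 1.383
vertex -1.572 -1.996 1.992
vertex -0.189 -1.62 0.534
endloop
endfacet

endsolid


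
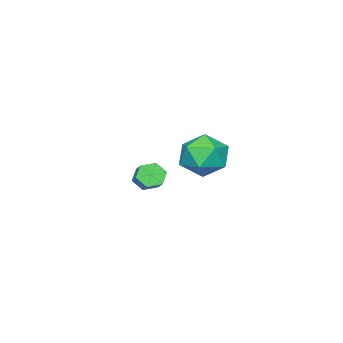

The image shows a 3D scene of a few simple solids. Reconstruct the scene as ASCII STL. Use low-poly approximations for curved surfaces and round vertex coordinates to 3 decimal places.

solid 
facet normal -0.586 -0.600 -0.545
outer loop
vertex 3.92 -3.472 3.077
vertex 3.539 -3.529 3.549
vertex 3.457 -3.081 3.144
endloop
endfacet
facet normal 0.283 0.478 -0.831
outer loop
vertex 3.92 -3.472 3.077
vertex 3.457 -3.081 3.144
vertex 4.523 -2.854 3.638
endloop
endfacet
facet normal 0.283 0.478 -0.831
outer loop
vertex 4.523 -2.854 3.638
vertex 3.457 -3.081 3.144
vertex 4.06 -2.463 3.705
endloop
endfacet
facet normal 0.586 0.600 0.545
outer loop
vertex 4.523 -2.854 3.638
vertex 4.06 -2.463 3.705
vertex 4.141 -2.911 4.111
endloop
endfacet
facet normal -0.585 -0.600 -0.546
outer loop
vertex 3.457 -3.081 3.144
vertex 3.539 -3.529 3.549
vertex 3.075 -3.138 3.616
endloop
endfacet
facet normal -0.515 0.794 -0.321
outer loop
vertex 3.457 -3.081 3.144
vertex 3.075 -3.138 3.616
vertex 4.06 -2.463 3.705
endloop
endfacet
facet normal -0.516 0.795 -0.321
outer loop
vertex 4.06 -2.463 3.705
vertex 3.075 -3.138 3.616
vertex 3.678 -2.52 4.178
endloop
endfacet
facet normal 0.586 0.600 0.545
outer loop
vertex 4.06 -2.463 3.705
vertex 3.678 -2.52 4.178
vertex 4.141 -2.911 4.111
endloop
endfacet
facet normal -0.585 -0.601 -0.545
outer loop
vertex 3.075 -3.138 3.616
vertex 3.539 -3.529 3.549
vertex 3.157 -3.586 4.022
endloop
endfacet
facet normal -0.800 0.316 0.510
outer loop
vertex 3.075 -3.138 3.616
vertex 3.157 -3.586 4.022
vertex 3.678 -2.52 4.178
endloop
endfacet
facet normal -0.799 0.316 0.511
outer loop
vertex 3.678 -2.52 4.178
vertex 3.157 -3.586 4.022
vertex 3.76 -2.968 4.583
endloop
endfacet
facet normal 0.586 0.600 0.545
outer loop
vertex 3.678 -2.52 4.178
vertex 3.76 -2.968 4.583
vertex 4.141 -2.911 4.111
endloop
endfacet
facet normal -0.586 -0.600 -0.545
outer loop
vertex 3.157 -3.586 4.022
vertex 3.539 -3.529 3.549
vertex 3.62 -3.977 3.955
endloop
endfacet
facet normal -0.283 -0.478 0.831
outer loop
vertex 3.157 -3.586 4.022
vertex 3.62 -3.977 3.955
vertex 3.76 -2.968 4.583
endloop
endfacet
facet normal -0.283 -0.478 0.831
outer loop
vertex 3.76 -2.968 4.583
vertex 3.62 -3.977 3.955
vertex 4.223 -3.359 4.516
endloop
endfacet
facet normal 0.586 0.600 0.545
outer loop
vertex 3.76 -2.968 4.583
vertex 4.223 -3.359 4.516
vertex 4.141 -2.911 4.111
endloop
endfacet
facet normal -0.586 -0.600 -0.545
outer loop
vertex 3.62 -3.977 3.955
vertex 3.539 -3.529 3.549
vertex 4.002 -3.92 3.482
endloop
endfacet
facet normal 0.516 -0.794 0.321
outer loop
vertex 3.62 -3.977 3.955
vertex 4.002 -3.92 3.482
vertex 4.223 -3.359 4.516
endloop
endfacet
facet normal 0.515 -0.795 0.321
outer loop
vertex 4.223 -3.359 4.516
vertex 4.002 -3.92 3.482
vertex 4.605 -3.302 4.044
endloop
endfacet
facet normal 0.585 0.600 0.546
outer loop
vertex 4.223 -3.359 4.516
vertex 4.605 -3.302 4.044
vertex 4.141 -2.911 4.111
endloop
endfacet
facet normal -0.586 -0.600 -0.545
outer loop
vertex 4.002 -3.92 3.482
vertex 3.539 -3.529 3.549
vertex 3.92 -3.472 3.077
endloop
endfacet
facet normal 0.800 -0.316 -0.511
outer loop
vertex 4.002 -3.92 3.482
vertex 3.92 -3.472 3.077
vertex 4.605 -3.302 4.044
endloop
endfacet
facet normal 0.799 -0.316 -0.511
outer loop
vertex 4.605 -3.302 4.044
vertex 3.92 -3.472 3.077
vertex 4.523 -2.854 3.638
endloop
endfacet
facet normal 0.585 0.601 0.545
outer loop
vertex 4.605 -3.302 4.044
vertex 4.523 -2.854 3.638
vertex 4.141 -2.911 4.111
endloop
endfacet
facet normal 0.317 0.121 0.941
outer loop
vertex -0.625 -3.121 3.716
vertex -1.261 -4.041 4.048
vertex -0.158 -4.19 3.696
endloop
endfacet
facet normal 0.809 0.344 0.477
outer loop
vertex -0.625 -3.121 3.716
vertex -0.158 -4.19 3.696
vertex 0.044 -3.449 2.818
endloop
endfacet
facet normal 0.515 0.854 0.072
outer loop
vertex -0.625 -3.121 3.716
vertex 0.044 -3.449 2.818
vertex -0.935 -2.842 2.626
endloop
endfacet
facet normal -0.158 0.945 0.287
outer loop
vertex -0.625 -3.121 3.716
vertex -0.935 -2.842 2.626
vertex -1.741 -3.208 3.387
endloop
endfacet
facet normal -0.281 0.492 0.824
outer loop
vertex -0.625 -3.121 3.716
vertex -1.741 -3.208 3.387
vertex -1.261 -4.041 4.048
endloop
endfacet
facet normal 0.977 -0.205 0.052
outer loop
vertex 0.044 -3.449 2.818
vertex -0.158 -4.19 3.696
vertex -0.179 -4.572 2.593
endloop
endfacet
facet normal 0.180 -0.567 0.804
outer loop
vertex -0.158 -4.19 3.696
vertex -1.261 -4.041 4.048
vertex -0.985 -4.938 3.354
endloop
endfacet
facet normal -0.788 0.033 0.614
outer loop
vertex -1.261 -4.041 4.048
vertex -1.741 -3.208 3.387
vertex -1.964 -4.331 3.162
endloop
endfacet
facet normal -0.589 0.767 -0.255
outer loop
vertex -1.741 -3.208 3.387
vertex -0.935 -2.842 2.626
vertex -1.762 -3.59 2.284
endloop
endfacet
facet normal 0.503 0.620 -0.602
outer loop
vertex -0.935 -2.842 2.626
vertex 0.044 -3.449 2.818
vertex -0.659 -3.739 1.932
endloop
endfacet
facet normal 0.158 -0.945 -0.287
outer loop
vertex -1.295 -4.659 2.264
vertex -0.179 -4.572 2.593
vertex -0.985 -4.938 3.354
endloop
endfacet
facet normal -0.515 -0.854 -0.072
outer loop
vertex -1.295 -4.659 2.264
vertex -0.985 -4.938 3.354
vertex -1.964 -4.331 3.162
endloop
endfacet
facet normal -0.809 -0.344 -0.477
outer loop
vertex -1.295 -4.659 2.264
vertex -1.964 -4.331 3.162
vertex -1.762 -3.59 2.284
endloop
endfacet
facet normal -0.317 -0.121 -0.941
outer loop
vertex -1.295 -4.659 2.264
vertex -1.762 -3.59 2.284
vertex -0.659 -3.739 1.932
endloop
endfacet
facet normal 0.281 -0.492 -0.824
outer loop
vertex -1.295 -4.659 2.264
vertex -0.659 -3.739 1.932
vertex -0.179 -4.572 2.593
endloop
endfacet
facet normal 0.589 -0.767 0.255
outer loop
vertex -0.985 -4.938 3.354
vertex -0.179 -4.572 2.593
vertex -0.158 -4.19 3.696
endloop
endfacet
facet normal -0.503 -0.620 0.602
outer loop
vertex -1.964 -4.331 3.162
vertex -0.985 -4.938 3.354
vertex -1.261 -4.041 4.048
endloop
endfacet
facet normal -0.977 0.205 -0.052
outer loop
vertex -1.762 -3.59 2.284
vertex -1.964 -4.331 3.162
vertex -1.741 -3.208 3.387
endloop
endfacet
facet normal -0.180 0.567 -0.804
outer loop
vertex -0.659 -3.739 1.932
vertex -1.762 -3.59 2.284
vertex -0.935 -2.842 2.626
endloop
endfacet
facet normal 0.788 -0.033 -0.614
outer loop
vertex -0.179 -4.572 2.593
vertex -0.659 -3.739 1.932
vertex 0.044 -3.449 2.818
endloop
endfacet

endsolid


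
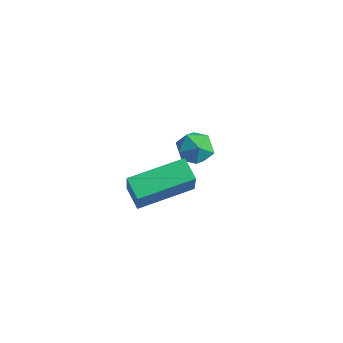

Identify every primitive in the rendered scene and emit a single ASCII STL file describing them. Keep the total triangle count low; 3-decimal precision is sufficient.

solid 
facet normal -0.417 0.346 -0.841
outer loop
vertex -1.836 -1.61 -0.915
vertex -1.06 0.39 -0.477
vertex -1.033 -1.816 -1.398
endloop
endfacet
facet normal -0.354 -0.913 -0.200
outer loop
vertex -0.34 -2.39 -0.003
vertex -1.836 -1.61 -0.915
vertex -1.033 -1.816 -1.398
endloop
endfacet
facet normal -0.417 0.346 -0.840
outer loop
vertex -1.033 -1.816 -1.398
vertex -1.06 0.39 -0.477
vertex -0.257 0.185 -0.96
endloop
endfacet
facet normal 0.837 -0.214 -0.504
outer loop
vertex -0.257 0.185 -0.96
vertex -0.34 -2.39 -0.003
vertex -1.033 -1.816 -1.398
endloop
endfacet
facet normal -0.837 0.214 0.504
outer loop
vertex -1.836 -1.61 -0.915
vertex -0.367 -0.184 0.918
vertex -1.06 0.39 -0.477
endloop
endfacet
facet normal -0.354 -0.913 -0.201
outer loop
vertex -1.143 -2.185 0.48
vertex -1.836 -1.61 -0.915
vertex -0.34 -2.39 -0.003
endloop
endfacet
facet normal -0.837 0.214 0.504
outer loop
vertex -1.143 -2.185 0.48
vertex -0.367 -0.184 0.918
vertex -1.836 -1.61 -0.915
endloop
endfacet
facet normal 0.354 0.914 0.200
outer loop
vertex -1.06 0.39 -0.477
vertex -0.367 -0.184 0.918
vertex -0.257 0.185 -0.96
endloop
endfacet
facet normal 0.837 -0.214 -0.504
outer loop
vertex 0.436 -0.39 0.435
vertex -0.34 -2.39 -0.003
vertex -0.257 0.185 -0.96
endloop
endfacet
facet normal 0.355 0.913 0.200
outer loop
vertex -0.257 0.185 -0.96
vertex -0.367 -0.184 0.918
vertex 0.436 -0.39 0.435
endloop
endfacet
facet normal 0.417 -0.346 0.840
outer loop
vertex 0.436 -0.39 0.435
vertex -1.143 -2.185 0.48
vertex -0.34 -2.39 -0.003
endloop
endfacet
facet normal 0.417 -0.346 0.841
outer loop
vertex -0.367 -0.184 0.918
vertex -1.143 -2.185 0.48
vertex 0.436 -0.39 0.435
endloop
endfacet
facet normal 0.247 0.009 0.969
outer loop
vertex -2.959 3.363 -1.548
vertex -3.429 2.69 -1.422
vertex -2.628 2.605 -1.625
endloop
endfacet
facet normal 0.773 0.280 0.570
outer loop
vertex -2.959 3.363 -1.548
vertex -2.628 2.605 -1.625
vertex -2.438 3.199 -2.174
endloop
endfacet
facet normal 0.511 0.834 0.207
outer loop
vertex -2.959 3.363 -1.548
vertex -2.438 3.199 -2.174
vertex -3.121 3.651 -2.31
endloop
endfacet
facet normal -0.178 0.907 0.381
outer loop
vertex -2.959 3.363 -1.548
vertex -3.121 3.651 -2.31
vertex -3.734 3.336 -1.846
endloop
endfacet
facet normal -0.341 0.398 0.852
outer loop
vertex -2.959 3.363 -1.548
vertex -3.734 3.336 -1.846
vertex -3.429 2.69 -1.422
endloop
endfacet
facet normal 0.971 -0.219 0.099
outer loop
vertex -2.438 3.199 -2.174
vertex -2.628 2.605 -1.625
vertex -2.586 2.424 -2.434
endloop
endfacet
facet normal 0.119 -0.656 0.745
outer loop
vertex -2.628 2.605 -1.625
vertex -3.429 2.69 -1.422
vertex -3.199 2.109 -1.97
endloop
endfacet
facet normal -0.831 -0.028 0.556
outer loop
vertex -3.429 2.69 -1.422
vertex -3.734 3.336 -1.846
vertex -3.882 2.561 -2.106
endloop
endfacet
facet normal -0.567 0.797 -0.208
outer loop
vertex -3.734 3.336 -1.846
vertex -3.121 3.651 -2.31
vertex -3.692 3.155 -2.655
endloop
endfacet
facet normal 0.547 0.679 -0.490
outer loop
vertex -3.121 3.651 -2.31
vertex -2.438 3.199 -2.174
vertex -2.891 3.07 -2.858
endloop
endfacet
facet normal 0.178 -0.907 -0.381
outer loop
vertex -3.361 2.397 -2.732
vertex -2.586 2.424 -2.434
vertex -3.199 2.109 -1.97
endloop
endfacet
facet normal -0.511 -0.834 -0.207
outer loop
vertex -3.361 2.397 -2.732
vertex -3.199 2.109 -1.97
vertex -3.882 2.561 -2.106
endloop
endfacet
facet normal -0.773 -0.280 -0.570
outer loop
vertex -3.361 2.397 -2.732
vertex -3.882 2.561 -2.106
vertex -3.692 3.155 -2.655
endloop
endfacet
facet normal -0.247 -0.009 -0.969
outer loop
vertex -3.361 2.397 -2.732
vertex -3.692 3.155 -2.655
vertex -2.891 3.07 -2.858
endloop
endfacet
facet normal 0.341 -0.398 -0.852
outer loop
vertex -3.361 2.397 -2.732
vertex -2.891 3.07 -2.858
vertex -2.586 2.424 -2.434
endloop
endfacet
facet normal 0.567 -0.797 0.208
outer loop
vertex -3.199 2.109 -1.97
vertex -2.586 2.424 -2.434
vertex -2.628 2.605 -1.625
endloop
endfacet
facet normal -0.547 -0.679 0.490
outer loop
vertex -3.882 2.561 -2.106
vertex -3.199 2.109 -1.97
vertex -3.429 2.69 -1.422
endloop
endfacet
facet normal -0.971 0.219 -0.099
outer loop
vertex -3.692 3.155 -2.655
vertex -3.882 2.561 -2.106
vertex -3.734 3.336 -1.846
endloop
endfacet
facet normal -0.119 0.656 -0.745
outer loop
vertex -2.891 3.07 -2.858
vertex -3.692 3.155 -2.655
vertex -3.121 3.651 -2.31
endloop
endfacet
facet normal 0.831 0.028 -0.556
outer loop
vertex -2.586 2.424 -2.434
vertex -2.891 3.07 -2.858
vertex -2.438 3.199 -2.174
endloop
endfacet

endsolid


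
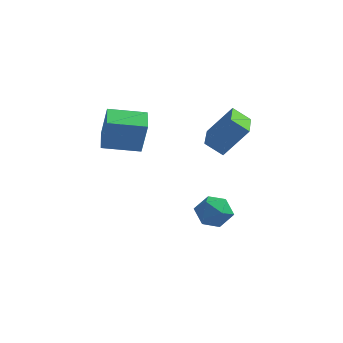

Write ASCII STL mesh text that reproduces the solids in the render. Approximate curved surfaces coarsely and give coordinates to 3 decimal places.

solid 
facet normal -0.784 -0.126 0.608
outer loop
vertex 2.603 2.285 4.328
vertex 1.984 4.342 3.955
vertex 1.455 1.647 2.714
endloop
endfacet
facet normal 0.284 -0.943 0.171
outer loop
vertex 2.396 1.798 1.985
vertex 2.603 2.285 4.328
vertex 1.455 1.647 2.714
endloop
endfacet
facet normal -0.784 -0.126 0.608
outer loop
vertex 1.455 1.647 2.714
vertex 1.984 4.342 3.955
vertex 0.836 3.704 2.341
endloop
endfacet
facet normal -0.552 -0.307 -0.776
outer loop
vertex 0.836 3.704 2.341
vertex 2.396 1.798 1.985
vertex 1.455 1.647 2.714
endloop
endfacet
facet normal 0.552 0.307 0.776
outer loop
vertex 2.603 2.285 4.328
vertex 2.925 4.493 3.226
vertex 1.984 4.342 3.955
endloop
endfacet
facet normal 0.284 -0.943 0.171
outer loop
vertex 3.544 2.436 3.599
vertex 2.603 2.285 4.328
vertex 2.396 1.798 1.985
endloop
endfacet
facet normal 0.552 0.307 0.776
outer loop
vertex 3.544 2.436 3.599
vertex 2.925 4.493 3.226
vertex 2.603 2.285 4.328
endloop
endfacet
facet normal -0.284 0.943 -0.171
outer loop
vertex 1.984 4.342 3.955
vertex 2.925 4.493 3.226
vertex 0.836 3.704 2.341
endloop
endfacet
facet normal -0.552 -0.307 -0.776
outer loop
vertex 1.777 3.855 1.612
vertex 2.396 1.798 1.985
vertex 0.836 3.704 2.341
endloop
endfacet
facet normal -0.284 0.943 -0.171
outer loop
vertex 0.836 3.704 2.341
vertex 2.925 4.493 3.226
vertex 1.777 3.855 1.612
endloop
endfacet
facet normal 0.784 0.126 -0.608
outer loop
vertex 1.777 3.855 1.612
vertex 3.544 2.436 3.599
vertex 2.396 1.798 1.985
endloop
endfacet
facet normal 0.784 0.126 -0.608
outer loop
vertex 2.925 4.493 3.226
vertex 3.544 2.436 3.599
vertex 1.777 3.855 1.612
endloop
endfacet
facet normal -0.900 -0.405 0.161
outer loop
vertex -3.392 0.674 3.705
vertex -3.929 1.965 3.951
vertex -3.843 0.872 1.684
endloop
endfacet
facet normal 0.378 -0.909 -0.174
outer loop
vertex -1.971 1.715 1.349
vertex -3.392 0.674 3.705
vertex -3.843 0.872 1.684
endloop
endfacet
facet normal -0.900 -0.405 0.161
outer loop
vertex -3.843 0.872 1.684
vertex -3.929 1.965 3.951
vertex -4.38 2.163 1.931
endloop
endfacet
facet normal -0.217 0.096 -0.971
outer loop
vertex -4.38 2.163 1.931
vertex -1.971 1.715 1.349
vertex -3.843 0.872 1.684
endloop
endfacet
facet normal 0.217 -0.095 0.972
outer loop
vertex -3.392 0.674 3.705
vertex -2.057 2.808 3.616
vertex -3.929 1.965 3.951
endloop
endfacet
facet normal 0.378 -0.909 -0.174
outer loop
vertex -1.52 1.517 3.369
vertex -3.392 0.674 3.705
vertex -1.971 1.715 1.349
endloop
endfacet
facet normal 0.217 -0.095 0.971
outer loop
vertex -1.52 1.517 3.369
vertex -2.057 2.808 3.616
vertex -3.392 0.674 3.705
endloop
endfacet
facet normal -0.378 0.909 0.174
outer loop
vertex -3.929 1.965 3.951
vertex -2.057 2.808 3.616
vertex -4.38 2.163 1.931
endloop
endfacet
facet normal -0.217 0.095 -0.972
outer loop
vertex -2.508 3.006 1.595
vertex -1.971 1.715 1.349
vertex -4.38 2.163 1.931
endloop
endfacet
facet normal -0.378 0.909 0.174
outer loop
vertex -4.38 2.163 1.931
vertex -2.057 2.808 3.616
vertex -2.508 3.006 1.595
endloop
endfacet
facet normal 0.900 0.405 -0.161
outer loop
vertex -2.508 3.006 1.595
vertex -1.52 1.517 3.369
vertex -1.971 1.715 1.349
endloop
endfacet
facet normal 0.900 0.405 -0.161
outer loop
vertex -2.057 2.808 3.616
vertex -1.52 1.517 3.369
vertex -2.508 3.006 1.595
endloop
endfacet
facet normal -0.124 0.219 0.968
outer loop
vertex 0.882 3.853 -2.661
vertex 1.151 2.806 -2.39
vertex 1.945 3.584 -2.464
endloop
endfacet
facet normal 0.089 0.793 0.602
outer loop
vertex 0.882 3.853 -2.661
vertex 1.945 3.584 -2.464
vertex 1.689 4.258 -3.314
endloop
endfacet
facet normal -0.390 0.917 0.087
outer loop
vertex 0.882 3.853 -2.661
vertex 1.689 4.258 -3.314
vertex 0.736 3.896 -3.765
endloop
endfacet
facet normal -0.898 0.419 0.135
outer loop
vertex 0.882 3.853 -2.661
vertex 0.736 3.896 -3.765
vertex 0.403 2.999 -3.194
endloop
endfacet
facet normal -0.734 -0.013 0.679
outer loop
vertex 0.882 3.853 -2.661
vertex 0.403 2.999 -3.194
vertex 1.151 2.806 -2.39
endloop
endfacet
facet normal 0.712 0.638 0.292
outer loop
vertex 1.689 4.258 -3.314
vertex 1.945 3.584 -2.464
vertex 2.457 3.461 -3.446
endloop
endfacet
facet normal 0.368 -0.291 0.883
outer loop
vertex 1.945 3.584 -2.464
vertex 1.151 2.806 -2.39
vertex 2.124 2.564 -2.875
endloop
endfacet
facet normal -0.619 -0.666 0.416
outer loop
vertex 1.151 2.806 -2.39
vertex 0.403 2.999 -3.194
vertex 1.171 2.202 -3.326
endloop
endfacet
facet normal -0.885 0.032 -0.465
outer loop
vertex 0.403 2.999 -3.194
vertex 0.736 3.896 -3.765
vertex 0.915 2.876 -4.176
endloop
endfacet
facet normal -0.062 0.838 -0.542
outer loop
vertex 0.736 3.896 -3.765
vertex 1.689 4.258 -3.314
vertex 1.709 3.654 -4.25
endloop
endfacet
facet normal 0.898 -0.419 -0.135
outer loop
vertex 1.978 2.607 -3.979
vertex 2.457 3.461 -3.446
vertex 2.124 2.564 -2.875
endloop
endfacet
facet normal 0.390 -0.917 -0.087
outer loop
vertex 1.978 2.607 -3.979
vertex 2.124 2.564 -2.875
vertex 1.171 2.202 -3.326
endloop
endfacet
facet normal -0.089 -0.793 -0.602
outer loop
vertex 1.978 2.607 -3.979
vertex 1.171 2.202 -3.326
vertex 0.915 2.876 -4.176
endloop
endfacet
facet normal 0.124 -0.219 -0.968
outer loop
vertex 1.978 2.607 -3.979
vertex 0.915 2.876 -4.176
vertex 1.709 3.654 -4.25
endloop
endfacet
facet normal 0.734 0.013 -0.679
outer loop
vertex 1.978 2.607 -3.979
vertex 1.709 3.654 -4.25
vertex 2.457 3.461 -3.446
endloop
endfacet
facet normal 0.885 -0.032 0.465
outer loop
vertex 2.124 2.564 -2.875
vertex 2.457 3.461 -3.446
vertex 1.945 3.584 -2.464
endloop
endfacet
facet normal 0.062 -0.838 0.542
outer loop
vertex 1.171 2.202 -3.326
vertex 2.124 2.564 -2.875
vertex 1.151 2.806 -2.39
endloop
endfacet
facet normal -0.712 -0.638 -0.292
outer loop
vertex 0.915 2.876 -4.176
vertex 1.171 2.202 -3.326
vertex 0.403 2.999 -3.194
endloop
endfacet
facet normal -0.368 0.291 -0.883
outer loop
vertex 1.709 3.654 -4.25
vertex 0.915 2.876 -4.176
vertex 0.736 3.896 -3.765
endloop
endfacet
facet normal 0.619 0.666 -0.416
outer loop
vertex 2.457 3.461 -3.446
vertex 1.709 3.654 -4.25
vertex 1.689 4.258 -3.314
endloop
endfacet

endsolid


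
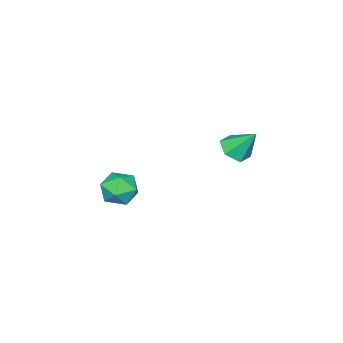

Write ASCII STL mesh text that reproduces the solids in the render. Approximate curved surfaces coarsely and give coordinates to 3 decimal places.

solid 
facet normal -0.289 0.585 0.758
outer loop
vertex 1.872 -3.078 -1.083
vertex 1.243 -3.709 -0.836
vertex 2.097 -3.745 -0.482
endloop
endfacet
facet normal 0.401 0.684 0.609
outer loop
vertex 1.872 -3.078 -1.083
vertex 2.097 -3.745 -0.482
vertex 2.692 -3.502 -1.147
endloop
endfacet
facet normal 0.454 0.888 -0.072
outer loop
vertex 1.872 -3.078 -1.083
vertex 2.692 -3.502 -1.147
vertex 2.207 -3.316 -1.912
endloop
endfacet
facet normal -0.206 0.915 -0.346
outer loop
vertex 1.872 -3.078 -1.083
vertex 2.207 -3.316 -1.912
vertex 1.311 -3.445 -1.72
endloop
endfacet
facet normal -0.665 0.728 0.166
outer loop
vertex 1.872 -3.078 -1.083
vertex 1.311 -3.445 -1.72
vertex 1.243 -3.709 -0.836
endloop
endfacet
facet normal 0.734 0.056 0.677
outer loop
vertex 2.692 -3.502 -1.147
vertex 2.097 -3.745 -0.482
vertex 2.569 -4.395 -0.94
endloop
endfacet
facet normal -0.385 -0.104 0.917
outer loop
vertex 2.097 -3.745 -0.482
vertex 1.243 -3.709 -0.836
vertex 1.673 -4.524 -0.748
endloop
endfacet
facet normal -0.991 0.128 -0.038
outer loop
vertex 1.243 -3.709 -0.836
vertex 1.311 -3.445 -1.72
vertex 1.188 -4.338 -1.513
endloop
endfacet
facet normal -0.248 0.431 -0.868
outer loop
vertex 1.311 -3.445 -1.72
vertex 2.207 -3.316 -1.912
vertex 1.783 -4.095 -2.178
endloop
endfacet
facet normal 0.819 0.386 -0.425
outer loop
vertex 2.207 -3.316 -1.912
vertex 2.692 -3.502 -1.147
vertex 2.637 -4.131 -1.824
endloop
endfacet
facet normal 0.206 -0.915 0.346
outer loop
vertex 2.008 -4.762 -1.577
vertex 2.569 -4.395 -0.94
vertex 1.673 -4.524 -0.748
endloop
endfacet
facet normal -0.454 -0.888 0.072
outer loop
vertex 2.008 -4.762 -1.577
vertex 1.673 -4.524 -0.748
vertex 1.188 -4.338 -1.513
endloop
endfacet
facet normal -0.401 -0.684 -0.609
outer loop
vertex 2.008 -4.762 -1.577
vertex 1.188 -4.338 -1.513
vertex 1.783 -4.095 -2.178
endloop
endfacet
facet normal 0.289 -0.585 -0.758
outer loop
vertex 2.008 -4.762 -1.577
vertex 1.783 -4.095 -2.178
vertex 2.637 -4.131 -1.824
endloop
endfacet
facet normal 0.665 -0.728 -0.166
outer loop
vertex 2.008 -4.762 -1.577
vertex 2.637 -4.131 -1.824
vertex 2.569 -4.395 -0.94
endloop
endfacet
facet normal 0.248 -0.431 0.868
outer loop
vertex 1.673 -4.524 -0.748
vertex 2.569 -4.395 -0.94
vertex 2.097 -3.745 -0.482
endloop
endfacet
facet normal -0.819 -0.386 0.425
outer loop
vertex 1.188 -4.338 -1.513
vertex 1.673 -4.524 -0.748
vertex 1.243 -3.709 -0.836
endloop
endfacet
facet normal -0.734 -0.056 -0.677
outer loop
vertex 1.783 -4.095 -2.178
vertex 1.188 -4.338 -1.513
vertex 1.311 -3.445 -1.72
endloop
endfacet
facet normal 0.385 0.104 -0.917
outer loop
vertex 2.637 -4.131 -1.824
vertex 1.783 -4.095 -2.178
vertex 2.207 -3.316 -1.912
endloop
endfacet
facet normal 0.991 -0.128 0.038
outer loop
vertex 2.569 -4.395 -0.94
vertex 2.637 -4.131 -1.824
vertex 2.692 -3.502 -1.147
endloop
endfacet
facet normal 0.118 -0.610 -0.784
outer loop
vertex 1.164 0.565 2.96
vertex 0.803 1.057 2.523
vertex 1.548 1.101 2.601
endloop
endfacet
facet normal 0.725 -0.060 0.686
outer loop
vertex 1.164 0.565 2.96
vertex 1.548 1.101 2.601
vertex 0.637 1.923 3.637
endloop
endfacet
facet normal 0.118 -0.609 -0.785
outer loop
vertex 1.548 1.101 2.601
vertex 0.803 1.057 2.523
vertex 1.187 1.593 2.165
endloop
endfacet
facet normal 0.741 0.659 0.129
outer loop
vertex 1.548 1.101 2.601
vertex 1.187 1.593 2.165
vertex 0.637 1.923 3.637
endloop
endfacet
facet normal 0.118 -0.609 -0.785
outer loop
vertex 1.187 1.593 2.165
vertex 0.803 1.057 2.523
vertex 0.443 1.549 2.087
endloop
endfacet
facet normal -0.033 0.973 -0.230
outer loop
vertex 1.187 1.593 2.165
vertex 0.443 1.549 2.087
vertex 0.637 1.923 3.637
endloop
endfacet
facet normal 0.116 -0.610 -0.784
outer loop
vertex 0.443 1.549 2.087
vertex 0.803 1.057 2.523
vertex 0.059 1.014 2.446
endloop
endfacet
facet normal -0.823 0.568 -0.034
outer loop
vertex 0.443 1.549 2.087
vertex 0.059 1.014 2.446
vertex 0.637 1.923 3.637
endloop
endfacet
facet normal 0.116 -0.610 -0.784
outer loop
vertex 0.059 1.014 2.446
vertex 0.803 1.057 2.523
vertex 0.419 0.522 2.882
endloop
endfacet
facet normal -0.839 -0.151 0.522
outer loop
vertex 0.059 1.014 2.446
vertex 0.419 0.522 2.882
vertex 0.637 1.923 3.637
endloop
endfacet
facet normal 0.117 -0.610 -0.784
outer loop
vertex 0.419 0.522 2.882
vertex 0.803 1.057 2.523
vertex 1.164 0.565 2.96
endloop
endfacet
facet normal -0.066 -0.465 0.883
outer loop
vertex 0.419 0.522 2.882
vertex 1.164 0.565 2.96
vertex 0.637 1.923 3.637
endloop
endfacet

endsolid


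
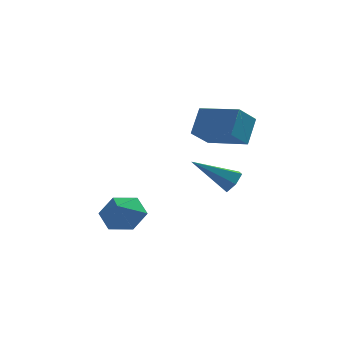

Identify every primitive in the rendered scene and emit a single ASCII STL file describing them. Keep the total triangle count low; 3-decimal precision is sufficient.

solid 
facet normal 0.822 0.091 -0.563
outer loop
vertex 2.767 -2.069 -0.051
vertex 2.417 -1.901 -0.535
vertex 2.636 -1.471 -0.146
endloop
endfacet
facet normal 0.290 0.212 0.933
outer loop
vertex 2.767 -2.069 -0.051
vertex 2.636 -1.471 -0.146
vertex 0.823 -2.079 0.555
endloop
endfacet
facet normal 0.821 0.091 -0.563
outer loop
vertex 2.636 -1.471 -0.146
vertex 2.417 -1.901 -0.535
vertex 2.286 -1.302 -0.629
endloop
endfacet
facet normal -0.140 0.898 0.416
outer loop
vertex 2.636 -1.471 -0.146
vertex 2.286 -1.302 -0.629
vertex 0.823 -2.079 0.555
endloop
endfacet
facet normal 0.823 0.092 -0.561
outer loop
vertex 2.286 -1.302 -0.629
vertex 2.417 -1.901 -0.535
vertex 2.068 -1.733 -1.019
endloop
endfacet
facet normal -0.651 0.663 -0.369
outer loop
vertex 2.286 -1.302 -0.629
vertex 2.068 -1.733 -1.019
vertex 0.823 -2.079 0.555
endloop
endfacet
facet normal 0.822 0.091 -0.561
outer loop
vertex 2.068 -1.733 -1.019
vertex 2.417 -1.901 -0.535
vertex 2.199 -2.331 -0.924
endloop
endfacet
facet normal -0.729 -0.260 -0.634
outer loop
vertex 2.068 -1.733 -1.019
vertex 2.199 -2.331 -0.924
vertex 0.823 -2.079 0.555
endloop
endfacet
facet normal 0.821 0.093 -0.563
outer loop
vertex 2.199 -2.331 -0.924
vertex 2.417 -1.901 -0.535
vertex 2.549 -2.5 -0.441
endloop
endfacet
facet normal -0.298 -0.948 -0.116
outer loop
vertex 2.199 -2.331 -0.924
vertex 2.549 -2.5 -0.441
vertex 0.823 -2.079 0.555
endloop
endfacet
facet normal 0.822 0.093 -0.562
outer loop
vertex 2.549 -2.5 -0.441
vertex 2.417 -1.901 -0.535
vertex 2.767 -2.069 -0.051
endloop
endfacet
facet normal 0.212 -0.713 0.669
outer loop
vertex 2.549 -2.5 -0.441
vertex 2.767 -2.069 -0.051
vertex 0.823 -2.079 0.555
endloop
endfacet
facet normal -0.484 -0.643 0.594
outer loop
vertex 2.634 -1.738 3.23
vertex 1.053 -0.796 2.961
vertex 2.352 -2.52 2.154
endloop
endfacet
facet normal 0.850 -0.506 0.145
outer loop
vertex 2.967 -1.704 1.399
vertex 2.634 -1.738 3.23
vertex 2.352 -2.52 2.154
endloop
endfacet
facet normal -0.484 -0.643 0.594
outer loop
vertex 2.352 -2.52 2.154
vertex 1.053 -0.796 2.961
vertex 0.771 -1.578 1.884
endloop
endfacet
facet normal -0.208 -0.575 -0.791
outer loop
vertex 0.771 -1.578 1.884
vertex 2.967 -1.704 1.399
vertex 2.352 -2.52 2.154
endloop
endfacet
facet normal 0.208 0.575 0.791
outer loop
vertex 2.634 -1.738 3.23
vertex 1.668 0.02 2.206
vertex 1.053 -0.796 2.961
endloop
endfacet
facet normal 0.850 -0.506 0.145
outer loop
vertex 3.249 -0.922 2.476
vertex 2.634 -1.738 3.23
vertex 2.967 -1.704 1.399
endloop
endfacet
facet normal 0.207 0.575 0.791
outer loop
vertex 3.249 -0.922 2.476
vertex 1.668 0.02 2.206
vertex 2.634 -1.738 3.23
endloop
endfacet
facet normal -0.850 0.506 -0.145
outer loop
vertex 1.053 -0.796 2.961
vertex 1.668 0.02 2.206
vertex 0.771 -1.578 1.884
endloop
endfacet
facet normal -0.208 -0.575 -0.792
outer loop
vertex 1.386 -0.762 1.13
vertex 2.967 -1.704 1.399
vertex 0.771 -1.578 1.884
endloop
endfacet
facet normal -0.850 0.506 -0.145
outer loop
vertex 0.771 -1.578 1.884
vertex 1.668 0.02 2.206
vertex 1.386 -0.762 1.13
endloop
endfacet
facet normal 0.484 0.643 -0.594
outer loop
vertex 1.386 -0.762 1.13
vertex 3.249 -0.922 2.476
vertex 2.967 -1.704 1.399
endloop
endfacet
facet normal 0.484 0.643 -0.594
outer loop
vertex 1.668 0.02 2.206
vertex 3.249 -0.922 2.476
vertex 1.386 -0.762 1.13
endloop
endfacet
facet normal 0.147 0.723 -0.675
outer loop
vertex -1.456 -1.838 -3.217
vertex -1.915 -1.191 -2.624
vertex -0.936 -1.322 -2.551
endloop
endfacet
facet normal 0.547 -0.812 0.202
outer loop
vertex -1.456 -1.838 -3.217
vertex -0.936 -1.322 -2.551
vertex -2.065 -1.929 -1.936
endloop
endfacet
facet normal 0.147 0.724 -0.674
outer loop
vertex -0.936 -1.322 -2.551
vertex -1.915 -1.191 -2.624
vertex -1.395 -0.676 -1.958
endloop
endfacet
facet normal 0.574 -0.294 0.764
outer loop
vertex -0.936 -1.322 -2.551
vertex -1.395 -0.676 -1.958
vertex -2.065 -1.929 -1.936
endloop
endfacet
facet normal 0.148 0.723 -0.675
outer loop
vertex -1.395 -0.676 -1.958
vertex -1.915 -1.191 -2.624
vertex -2.373 -0.544 -2.031
endloop
endfacet
facet normal -0.067 0.053 0.996
outer loop
vertex -1.395 -0.676 -1.958
vertex -2.373 -0.544 -2.031
vertex -2.065 -1.929 -1.936
endloop
endfacet
facet normal 0.148 0.723 -0.675
outer loop
vertex -2.373 -0.544 -2.031
vertex -1.915 -1.191 -2.624
vertex -2.893 -1.06 -2.698
endloop
endfacet
facet normal -0.737 -0.118 0.666
outer loop
vertex -2.373 -0.544 -2.031
vertex -2.893 -1.06 -2.698
vertex -2.065 -1.929 -1.936
endloop
endfacet
facet normal 0.148 0.723 -0.675
outer loop
vertex -2.893 -1.06 -2.698
vertex -1.915 -1.191 -2.624
vertex -2.435 -1.707 -3.29
endloop
endfacet
facet normal -0.764 -0.637 0.104
outer loop
vertex -2.893 -1.06 -2.698
vertex -2.435 -1.707 -3.29
vertex -2.065 -1.929 -1.936
endloop
endfacet
facet normal 0.147 0.723 -0.675
outer loop
vertex -2.435 -1.707 -3.29
vertex -1.915 -1.191 -2.624
vertex -1.456 -1.838 -3.217
endloop
endfacet
facet normal -0.122 -0.984 -0.128
outer loop
vertex -2.435 -1.707 -3.29
vertex -1.456 -1.838 -3.217
vertex -2.065 -1.929 -1.936
endloop
endfacet

endsolid


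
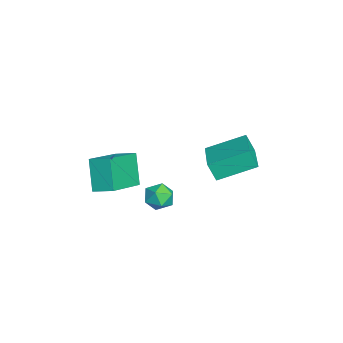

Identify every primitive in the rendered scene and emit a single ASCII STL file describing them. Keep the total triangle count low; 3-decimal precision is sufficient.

solid 
facet normal -0.794 0.449 -0.410
outer loop
vertex -1.305 -1.854 2.316
vertex -0.998 -1.072 2.579
vertex -0.572 -1.714 1.049
endloop
endfacet
facet normal -0.349 -0.888 -0.300
outer loop
vertex 1.038 -2.628 1.881
vertex -1.305 -1.854 2.316
vertex -0.572 -1.714 1.049
endloop
endfacet
facet normal -0.793 0.450 -0.410
outer loop
vertex -0.572 -1.714 1.049
vertex -0.998 -1.072 2.579
vertex -0.265 -0.933 1.313
endloop
endfacet
facet normal 0.499 0.095 -0.861
outer loop
vertex -0.265 -0.933 1.313
vertex 1.038 -2.628 1.881
vertex -0.572 -1.714 1.049
endloop
endfacet
facet normal -0.499 -0.094 0.862
outer loop
vertex -1.305 -1.854 2.316
vertex 0.612 -1.986 3.411
vertex -0.998 -1.072 2.579
endloop
endfacet
facet normal -0.349 -0.888 -0.300
outer loop
vertex 0.305 -2.767 3.147
vertex -1.305 -1.854 2.316
vertex 1.038 -2.628 1.881
endloop
endfacet
facet normal -0.499 -0.095 0.862
outer loop
vertex 0.305 -2.767 3.147
vertex 0.612 -1.986 3.411
vertex -1.305 -1.854 2.316
endloop
endfacet
facet normal 0.349 0.888 0.300
outer loop
vertex -0.998 -1.072 2.579
vertex 0.612 -1.986 3.411
vertex -0.265 -0.933 1.313
endloop
endfacet
facet normal 0.498 0.094 -0.862
outer loop
vertex 1.345 -1.846 2.144
vertex 1.038 -2.628 1.881
vertex -0.265 -0.933 1.313
endloop
endfacet
facet normal 0.349 0.888 0.300
outer loop
vertex -0.265 -0.933 1.313
vertex 0.612 -1.986 3.411
vertex 1.345 -1.846 2.144
endloop
endfacet
facet normal 0.794 -0.449 0.410
outer loop
vertex 1.345 -1.846 2.144
vertex 0.305 -2.767 3.147
vertex 1.038 -2.628 1.881
endloop
endfacet
facet normal 0.794 -0.450 0.409
outer loop
vertex 0.612 -1.986 3.411
vertex 0.305 -2.767 3.147
vertex 1.345 -1.846 2.144
endloop
endfacet
facet normal -0.816 0.358 0.455
outer loop
vertex -2.268 -0.331 -0.299
vertex -1.881 -0.105 0.217
vertex -2.004 0.299 -0.321
endloop
endfacet
facet normal -0.895 0.366 -0.253
outer loop
vertex -2.268 -0.331 -0.299
vertex -2.004 0.299 -0.321
vertex -2.005 -0.091 -0.882
endloop
endfacet
facet normal -0.817 -0.301 -0.492
outer loop
vertex -2.268 -0.331 -0.299
vertex -2.005 -0.091 -0.882
vertex -1.882 -0.735 -0.692
endloop
endfacet
facet normal -0.687 -0.723 0.068
outer loop
vertex -2.268 -0.331 -0.299
vertex -1.882 -0.735 -0.692
vertex -1.805 -0.744 -0.013
endloop
endfacet
facet normal -0.687 -0.317 0.654
outer loop
vertex -2.268 -0.331 -0.299
vertex -1.805 -0.744 -0.013
vertex -1.881 -0.105 0.217
endloop
endfacet
facet normal -0.371 0.763 -0.530
outer loop
vertex -2.005 -0.091 -0.882
vertex -2.004 0.299 -0.321
vertex -1.455 0.284 -0.727
endloop
endfacet
facet normal -0.241 0.749 0.617
outer loop
vertex -2.004 0.299 -0.321
vertex -1.881 -0.105 0.217
vertex -1.378 0.275 -0.048
endloop
endfacet
facet normal -0.032 -0.342 0.939
outer loop
vertex -1.881 -0.105 0.217
vertex -1.805 -0.744 -0.013
vertex -1.255 -0.369 0.142
endloop
endfacet
facet normal -0.034 -0.999 -0.009
outer loop
vertex -1.805 -0.744 -0.013
vertex -1.882 -0.735 -0.692
vertex -1.256 -0.759 -0.419
endloop
endfacet
facet normal -0.243 -0.317 -0.917
outer loop
vertex -1.882 -0.735 -0.692
vertex -2.005 -0.091 -0.882
vertex -1.379 -0.355 -0.957
endloop
endfacet
facet normal 0.687 0.723 -0.068
outer loop
vertex -0.992 -0.129 -0.441
vertex -1.455 0.284 -0.727
vertex -1.378 0.275 -0.048
endloop
endfacet
facet normal 0.817 0.301 0.492
outer loop
vertex -0.992 -0.129 -0.441
vertex -1.378 0.275 -0.048
vertex -1.255 -0.369 0.142
endloop
endfacet
facet normal 0.895 -0.366 0.253
outer loop
vertex -0.992 -0.129 -0.441
vertex -1.255 -0.369 0.142
vertex -1.256 -0.759 -0.419
endloop
endfacet
facet normal 0.816 -0.358 -0.455
outer loop
vertex -0.992 -0.129 -0.441
vertex -1.256 -0.759 -0.419
vertex -1.379 -0.355 -0.957
endloop
endfacet
facet normal 0.687 0.317 -0.654
outer loop
vertex -0.992 -0.129 -0.441
vertex -1.379 -0.355 -0.957
vertex -1.455 0.284 -0.727
endloop
endfacet
facet normal 0.034 0.999 0.009
outer loop
vertex -1.378 0.275 -0.048
vertex -1.455 0.284 -0.727
vertex -2.004 0.299 -0.321
endloop
endfacet
facet normal 0.243 0.317 0.917
outer loop
vertex -1.255 -0.369 0.142
vertex -1.378 0.275 -0.048
vertex -1.881 -0.105 0.217
endloop
endfacet
facet normal 0.371 -0.763 0.530
outer loop
vertex -1.256 -0.759 -0.419
vertex -1.255 -0.369 0.142
vertex -1.805 -0.744 -0.013
endloop
endfacet
facet normal 0.241 -0.749 -0.617
outer loop
vertex -1.379 -0.355 -0.957
vertex -1.256 -0.759 -0.419
vertex -1.882 -0.735 -0.692
endloop
endfacet
facet normal 0.032 0.342 -0.939
outer loop
vertex -1.455 0.284 -0.727
vertex -1.379 -0.355 -0.957
vertex -2.005 -0.091 -0.882
endloop
endfacet
facet normal -0.982 -0.029 -0.187
outer loop
vertex -4.762 1.57 0.236
vertex -4.939 3.196 0.911
vertex -4.616 1.928 -0.588
endloop
endfacet
facet normal 0.100 -0.919 -0.382
outer loop
vertex -2.741 1.984 -0.231
vertex -4.762 1.57 0.236
vertex -4.616 1.928 -0.588
endloop
endfacet
facet normal -0.982 -0.029 -0.187
outer loop
vertex -4.616 1.928 -0.588
vertex -4.939 3.196 0.911
vertex -4.793 3.554 0.087
endloop
endfacet
facet normal 0.161 0.393 -0.905
outer loop
vertex -4.793 3.554 0.087
vertex -2.741 1.984 -0.231
vertex -4.616 1.928 -0.588
endloop
endfacet
facet normal -0.161 -0.393 0.905
outer loop
vertex -4.762 1.57 0.236
vertex -3.064 3.252 1.268
vertex -4.939 3.196 0.911
endloop
endfacet
facet normal 0.100 -0.919 -0.382
outer loop
vertex -2.887 1.626 0.593
vertex -4.762 1.57 0.236
vertex -2.741 1.984 -0.231
endloop
endfacet
facet normal -0.161 -0.393 0.905
outer loop
vertex -2.887 1.626 0.593
vertex -3.064 3.252 1.268
vertex -4.762 1.57 0.236
endloop
endfacet
facet normal -0.100 0.919 0.382
outer loop
vertex -4.939 3.196 0.911
vertex -3.064 3.252 1.268
vertex -4.793 3.554 0.087
endloop
endfacet
facet normal 0.161 0.393 -0.905
outer loop
vertex -2.918 3.61 0.444
vertex -2.741 1.984 -0.231
vertex -4.793 3.554 0.087
endloop
endfacet
facet normal -0.100 0.919 0.382
outer loop
vertex -4.793 3.554 0.087
vertex -3.064 3.252 1.268
vertex -2.918 3.61 0.444
endloop
endfacet
facet normal 0.982 0.029 0.187
outer loop
vertex -2.918 3.61 0.444
vertex -2.887 1.626 0.593
vertex -2.741 1.984 -0.231
endloop
endfacet
facet normal 0.982 0.029 0.187
outer loop
vertex -3.064 3.252 1.268
vertex -2.887 1.626 0.593
vertex -2.918 3.61 0.444
endloop
endfacet

endsolid
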